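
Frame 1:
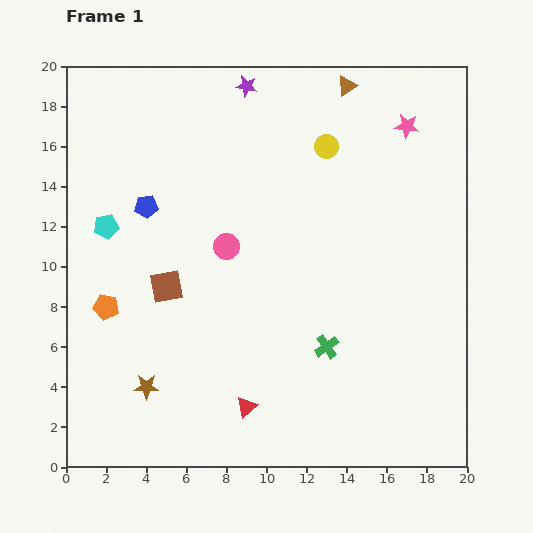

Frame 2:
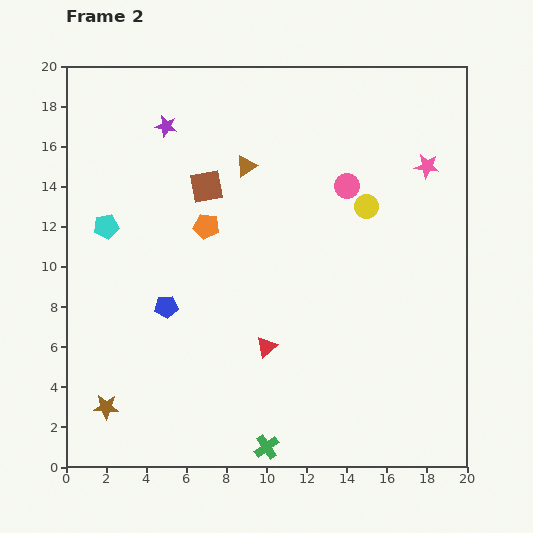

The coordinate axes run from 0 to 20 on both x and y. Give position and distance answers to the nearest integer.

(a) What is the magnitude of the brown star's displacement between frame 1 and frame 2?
2

The brown star moved from (4, 4) to (2, 3), a distance of √(2² + 1²) ≈ 2.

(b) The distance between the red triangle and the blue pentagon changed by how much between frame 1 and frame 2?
-6

Distance in frame 1: 11. Distance in frame 2: 5.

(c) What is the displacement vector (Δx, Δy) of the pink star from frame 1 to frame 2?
(1, -2)

The pink star was at (17, 17) in frame 1 and (18, 15) in frame 2.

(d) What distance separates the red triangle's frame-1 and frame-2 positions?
3

The red triangle moved from (9, 3) to (10, 6), a distance of √(1² + 3²) ≈ 3.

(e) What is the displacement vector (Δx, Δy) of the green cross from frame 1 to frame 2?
(-3, -5)

The green cross was at (13, 6) in frame 1 and (10, 1) in frame 2.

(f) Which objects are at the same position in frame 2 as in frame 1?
the cyan pentagon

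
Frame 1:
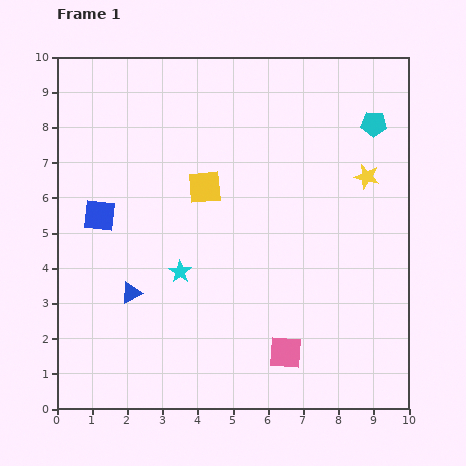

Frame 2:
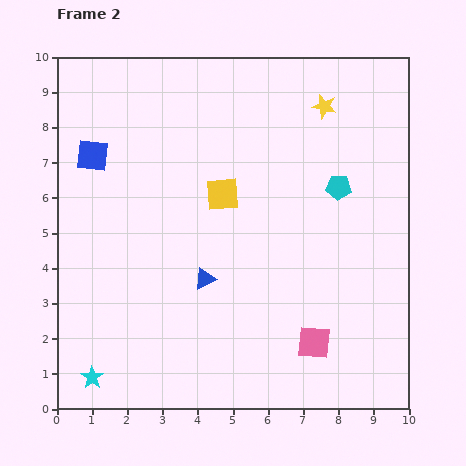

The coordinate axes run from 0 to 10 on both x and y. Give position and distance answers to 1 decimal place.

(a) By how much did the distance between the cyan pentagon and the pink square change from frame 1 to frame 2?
-2.5

Distance in frame 1: 7.0. Distance in frame 2: 4.5.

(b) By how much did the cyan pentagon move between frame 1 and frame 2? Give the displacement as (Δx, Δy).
(-1.0, -1.8)

The cyan pentagon was at (9.0, 8.1) in frame 1 and (8.0, 6.3) in frame 2.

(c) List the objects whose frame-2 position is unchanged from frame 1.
none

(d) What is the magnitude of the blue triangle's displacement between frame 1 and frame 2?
2.1

The blue triangle moved from (2.1, 3.3) to (4.2, 3.7), a distance of √(2.1² + 0.4²) ≈ 2.1.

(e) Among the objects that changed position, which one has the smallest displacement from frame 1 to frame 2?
the yellow square

(moved 0.5)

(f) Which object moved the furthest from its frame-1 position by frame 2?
the cyan star

(moved 3.9; next 2.3)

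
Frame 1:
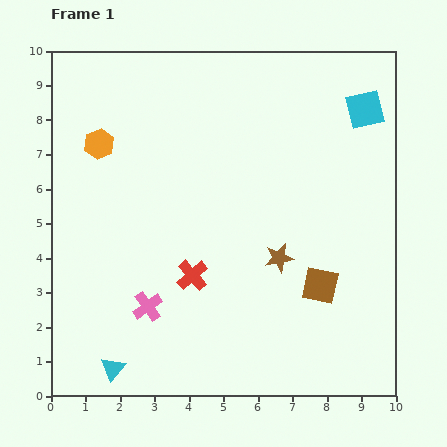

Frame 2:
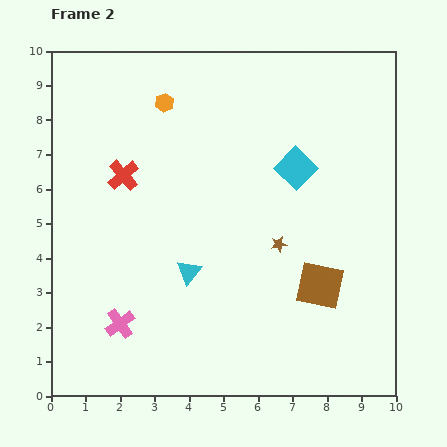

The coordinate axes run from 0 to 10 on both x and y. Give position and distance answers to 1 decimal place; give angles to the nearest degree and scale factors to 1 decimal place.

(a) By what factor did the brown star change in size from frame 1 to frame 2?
0.6×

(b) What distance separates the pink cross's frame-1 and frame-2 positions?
0.9

The pink cross moved from (2.8, 2.6) to (2.0, 2.1), a distance of √(0.8² + 0.5²) ≈ 0.9.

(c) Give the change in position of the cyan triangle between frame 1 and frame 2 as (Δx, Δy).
(2.2, 2.8)

The cyan triangle was at (1.8, 0.8) in frame 1 and (4.0, 3.6) in frame 2.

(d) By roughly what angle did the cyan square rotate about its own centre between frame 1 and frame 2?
32° counter-clockwise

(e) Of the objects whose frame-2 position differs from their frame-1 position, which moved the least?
the brown star

(moved 0.4)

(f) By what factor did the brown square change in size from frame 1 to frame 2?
1.3×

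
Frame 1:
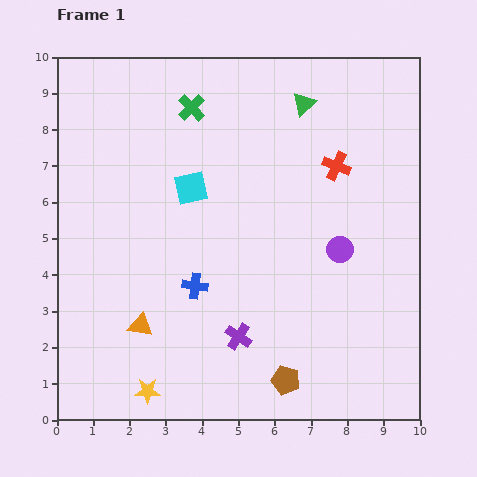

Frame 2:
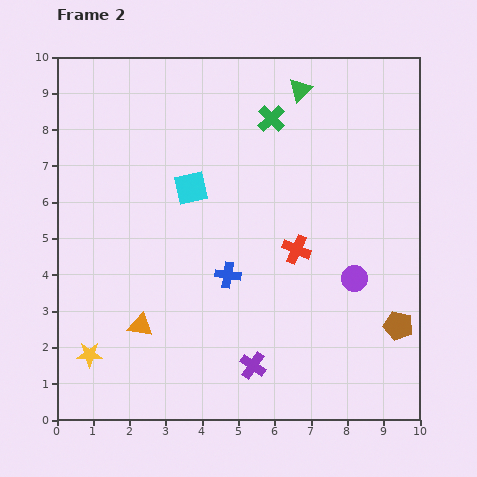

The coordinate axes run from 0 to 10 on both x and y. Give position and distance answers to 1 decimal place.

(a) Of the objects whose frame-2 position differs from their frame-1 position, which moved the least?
the green triangle

(moved 0.4)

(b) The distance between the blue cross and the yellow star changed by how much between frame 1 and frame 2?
+1.2

Distance in frame 1: 3.2. Distance in frame 2: 4.4.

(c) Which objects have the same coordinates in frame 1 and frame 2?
the orange triangle, the cyan square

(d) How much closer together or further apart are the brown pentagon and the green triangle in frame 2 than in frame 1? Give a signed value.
-0.6

Distance in frame 1: 7.6. Distance in frame 2: 7.0.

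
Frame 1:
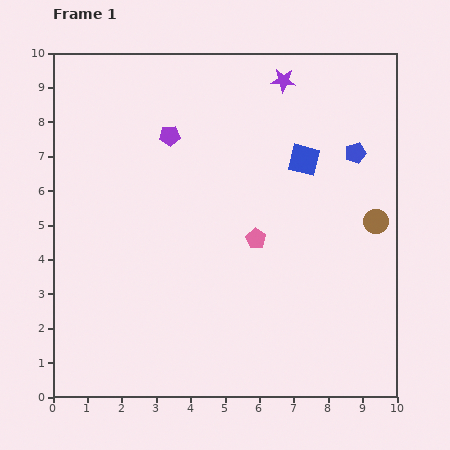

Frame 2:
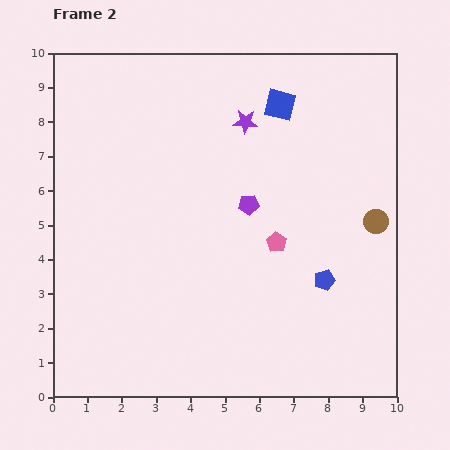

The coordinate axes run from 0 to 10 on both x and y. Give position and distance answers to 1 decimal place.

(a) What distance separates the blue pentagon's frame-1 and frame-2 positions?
3.8

The blue pentagon moved from (8.8, 7.1) to (7.9, 3.4), a distance of √(0.9² + 3.7²) ≈ 3.8.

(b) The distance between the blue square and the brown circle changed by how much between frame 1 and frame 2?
+1.6

Distance in frame 1: 2.8. Distance in frame 2: 4.4.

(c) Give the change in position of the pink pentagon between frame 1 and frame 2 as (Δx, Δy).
(0.6, -0.1)

The pink pentagon was at (5.9, 4.6) in frame 1 and (6.5, 4.5) in frame 2.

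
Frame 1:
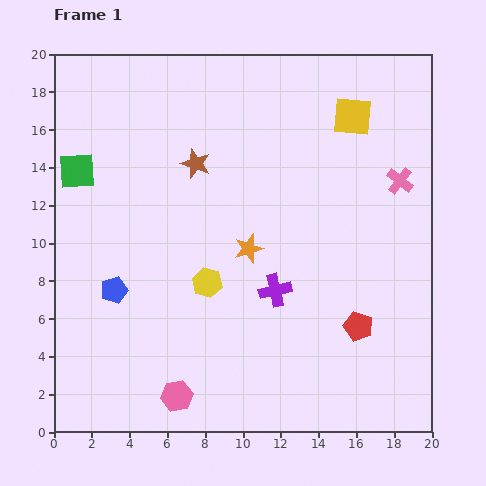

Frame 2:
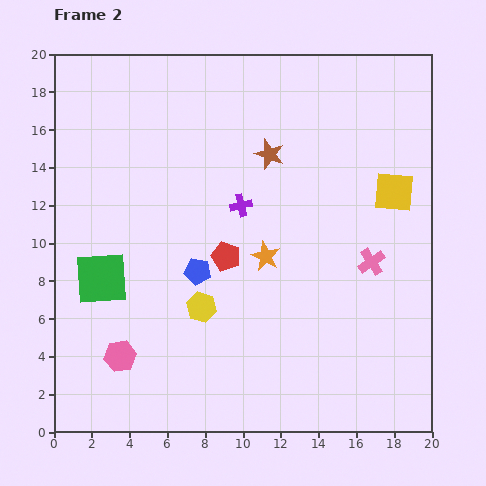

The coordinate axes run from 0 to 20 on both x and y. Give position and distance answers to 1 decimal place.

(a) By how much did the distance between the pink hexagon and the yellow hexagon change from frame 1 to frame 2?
-1.2

Distance in frame 1: 6.2. Distance in frame 2: 5.0.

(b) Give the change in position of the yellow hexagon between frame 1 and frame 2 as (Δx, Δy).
(-0.3, -1.3)

The yellow hexagon was at (8.1, 7.9) in frame 1 and (7.8, 6.6) in frame 2.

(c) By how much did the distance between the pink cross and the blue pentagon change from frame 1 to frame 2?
-7.0

Distance in frame 1: 16.2. Distance in frame 2: 9.2.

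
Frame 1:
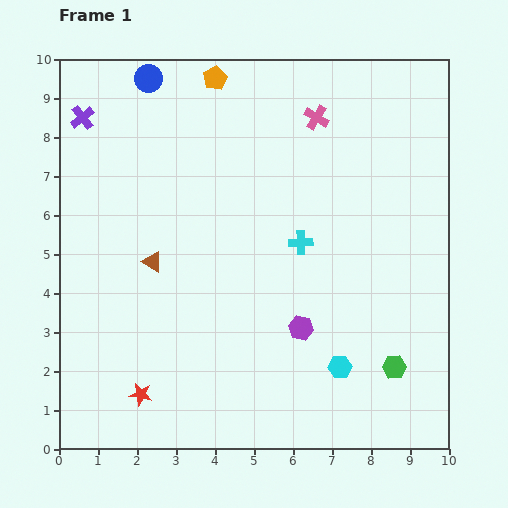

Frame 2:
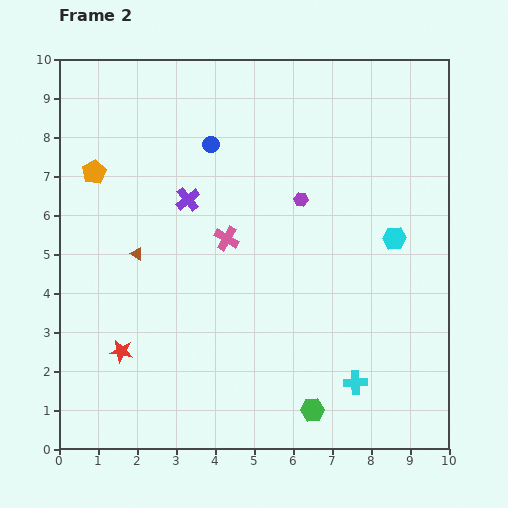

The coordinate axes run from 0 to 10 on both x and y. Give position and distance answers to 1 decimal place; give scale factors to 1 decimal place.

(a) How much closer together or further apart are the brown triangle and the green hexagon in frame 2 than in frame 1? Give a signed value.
-0.8

Distance in frame 1: 6.8. Distance in frame 2: 6.0.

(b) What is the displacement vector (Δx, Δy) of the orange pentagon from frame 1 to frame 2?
(-3.1, -2.4)

The orange pentagon was at (4.0, 9.5) in frame 1 and (0.9, 7.1) in frame 2.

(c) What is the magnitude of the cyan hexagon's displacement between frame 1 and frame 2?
3.6

The cyan hexagon moved from (7.2, 2.1) to (8.6, 5.4), a distance of √(1.4² + 3.3²) ≈ 3.6.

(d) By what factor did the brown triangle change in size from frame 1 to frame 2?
0.6×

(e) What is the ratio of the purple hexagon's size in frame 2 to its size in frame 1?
0.6×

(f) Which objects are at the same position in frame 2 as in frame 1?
none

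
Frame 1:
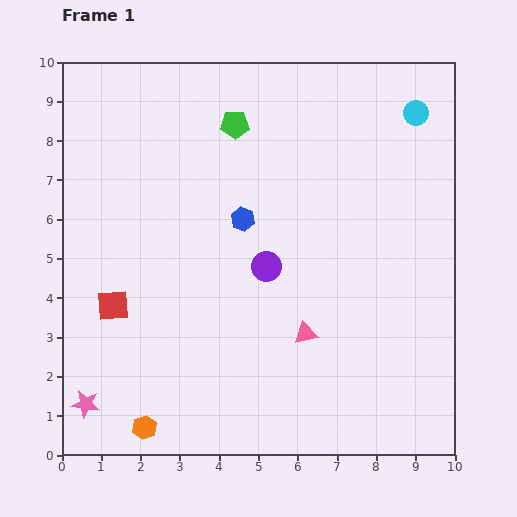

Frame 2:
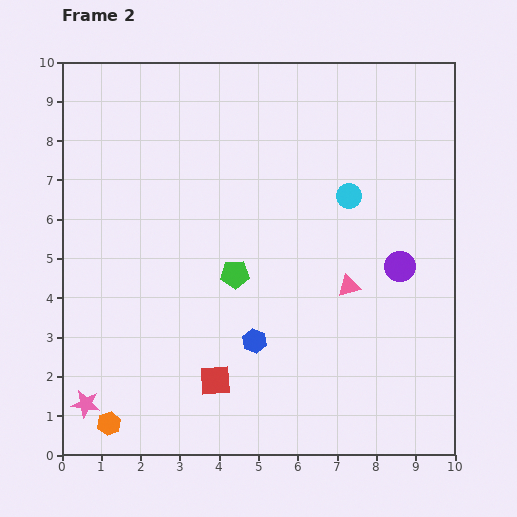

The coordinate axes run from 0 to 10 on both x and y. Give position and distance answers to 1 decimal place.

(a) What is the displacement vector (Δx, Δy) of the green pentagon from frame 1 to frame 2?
(0.0, -3.8)

The green pentagon was at (4.4, 8.4) in frame 1 and (4.4, 4.6) in frame 2.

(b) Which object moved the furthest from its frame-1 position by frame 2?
the green pentagon

(moved 3.8; next 3.4)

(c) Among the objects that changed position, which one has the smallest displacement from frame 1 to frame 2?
the orange hexagon

(moved 0.9)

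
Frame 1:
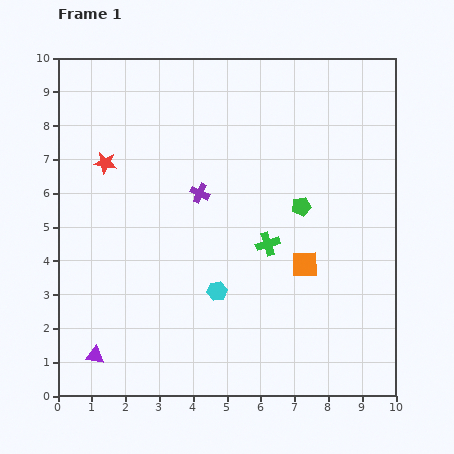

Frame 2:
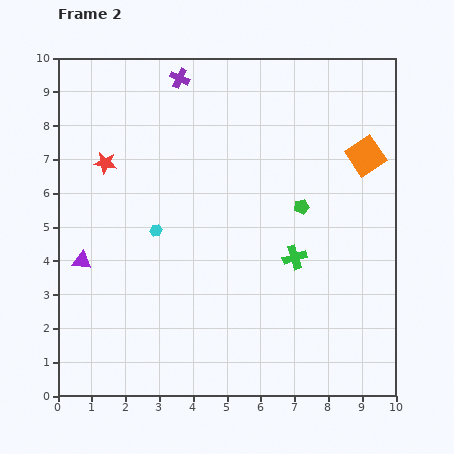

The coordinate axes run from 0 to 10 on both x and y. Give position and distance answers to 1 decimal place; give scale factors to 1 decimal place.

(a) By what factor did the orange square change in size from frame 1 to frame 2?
1.4×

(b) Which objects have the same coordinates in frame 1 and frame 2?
the red star, the green pentagon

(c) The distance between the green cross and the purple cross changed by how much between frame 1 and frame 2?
+3.8

Distance in frame 1: 2.5. Distance in frame 2: 6.3.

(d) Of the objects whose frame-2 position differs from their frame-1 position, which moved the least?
the green cross

(moved 0.9)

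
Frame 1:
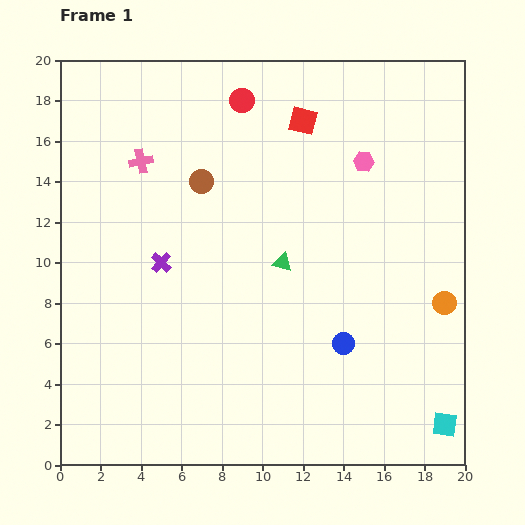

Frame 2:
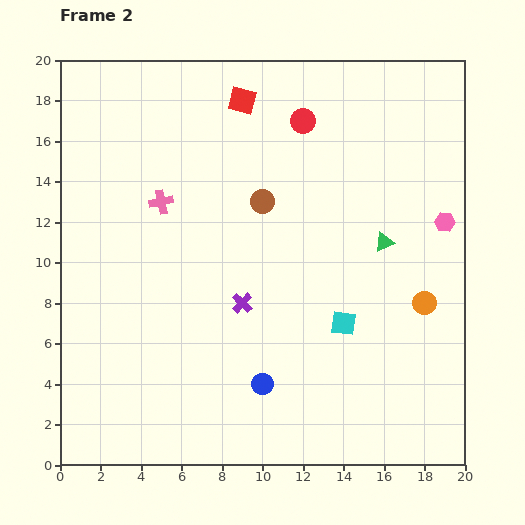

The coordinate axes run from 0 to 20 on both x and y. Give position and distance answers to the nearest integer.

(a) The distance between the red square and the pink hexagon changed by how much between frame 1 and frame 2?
+8

Distance in frame 1: 4. Distance in frame 2: 12.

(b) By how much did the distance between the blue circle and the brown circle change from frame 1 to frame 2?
-2

Distance in frame 1: 11. Distance in frame 2: 9.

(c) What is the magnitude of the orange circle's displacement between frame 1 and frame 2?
1

The orange circle moved from (19, 8) to (18, 8), a distance of √(1² + 0²) ≈ 1.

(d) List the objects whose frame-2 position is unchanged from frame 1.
none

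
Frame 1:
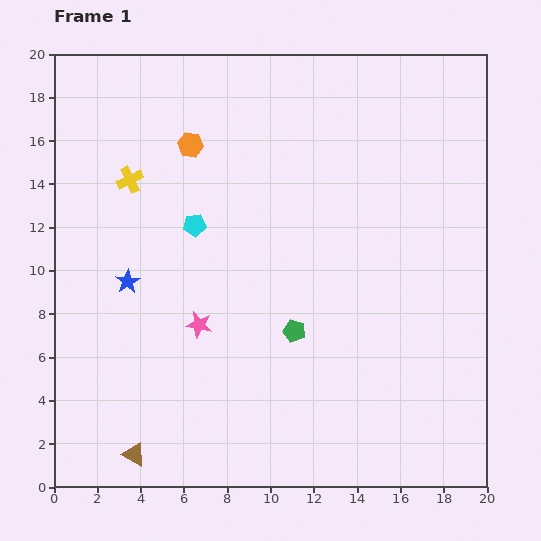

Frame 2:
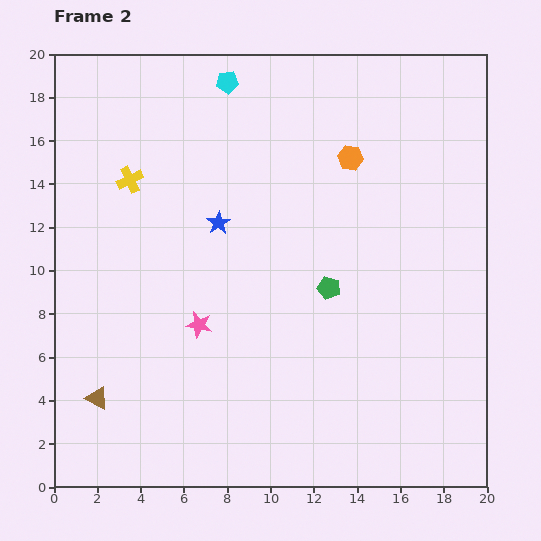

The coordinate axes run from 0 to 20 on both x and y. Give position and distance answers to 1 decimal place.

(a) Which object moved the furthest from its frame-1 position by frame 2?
the orange hexagon

(moved 7.4; next 6.8)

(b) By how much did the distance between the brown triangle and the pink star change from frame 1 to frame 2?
-0.9

Distance in frame 1: 6.7. Distance in frame 2: 5.8.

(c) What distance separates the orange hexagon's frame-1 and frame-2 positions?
7.4

The orange hexagon moved from (6.3, 15.8) to (13.7, 15.2), a distance of √(7.4² + 0.6²) ≈ 7.4.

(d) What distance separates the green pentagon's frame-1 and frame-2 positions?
2.6

The green pentagon moved from (11.1, 7.2) to (12.7, 9.2), a distance of √(1.6² + 2.0²) ≈ 2.6.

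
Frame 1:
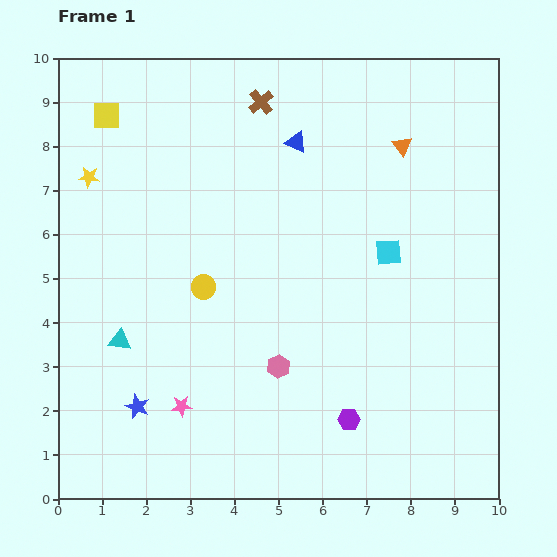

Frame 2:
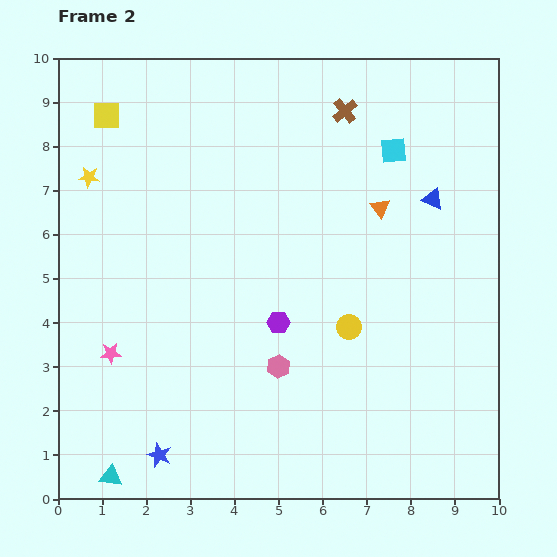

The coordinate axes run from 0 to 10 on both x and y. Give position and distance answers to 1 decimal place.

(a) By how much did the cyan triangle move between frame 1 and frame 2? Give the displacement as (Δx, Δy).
(-0.2, -3.1)

The cyan triangle was at (1.4, 3.6) in frame 1 and (1.2, 0.5) in frame 2.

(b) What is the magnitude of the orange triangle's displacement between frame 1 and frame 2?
1.5

The orange triangle moved from (7.8, 8.0) to (7.3, 6.6), a distance of √(0.5² + 1.4²) ≈ 1.5.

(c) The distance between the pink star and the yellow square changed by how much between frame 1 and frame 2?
-1.4

Distance in frame 1: 6.8. Distance in frame 2: 5.4.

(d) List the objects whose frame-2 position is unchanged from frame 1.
the yellow square, the yellow star, the pink hexagon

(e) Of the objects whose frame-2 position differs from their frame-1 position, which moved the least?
the blue star

(moved 1.2)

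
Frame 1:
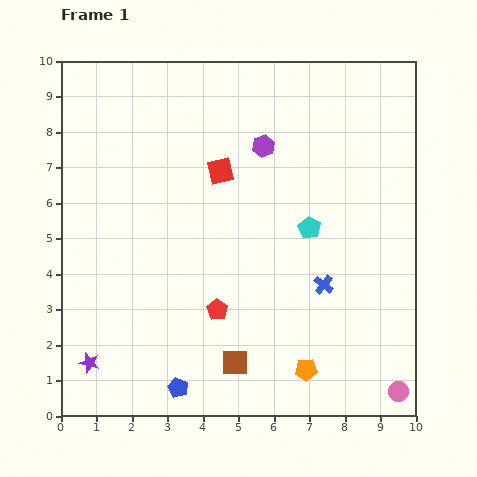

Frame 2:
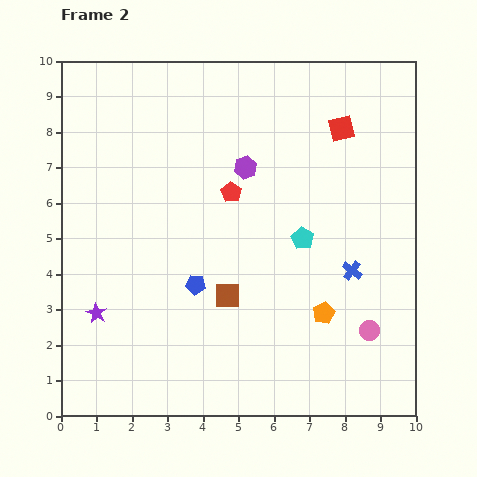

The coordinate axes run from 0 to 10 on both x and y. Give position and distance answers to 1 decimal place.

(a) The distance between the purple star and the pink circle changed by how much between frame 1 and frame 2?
-1.0

Distance in frame 1: 8.7. Distance in frame 2: 7.7.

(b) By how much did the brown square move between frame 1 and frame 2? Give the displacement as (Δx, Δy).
(-0.2, 1.9)

The brown square was at (4.9, 1.5) in frame 1 and (4.7, 3.4) in frame 2.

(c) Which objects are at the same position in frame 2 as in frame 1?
none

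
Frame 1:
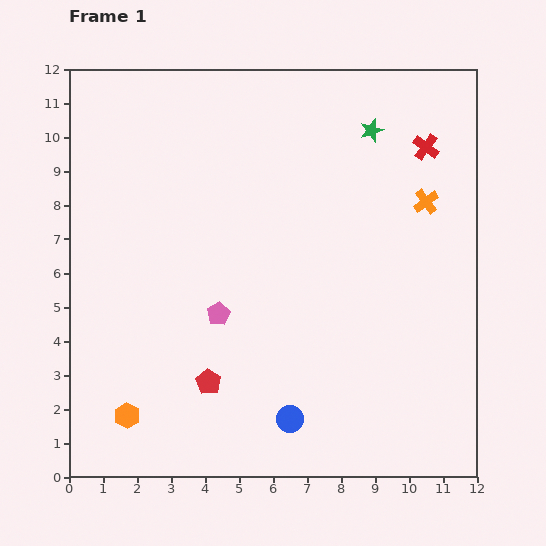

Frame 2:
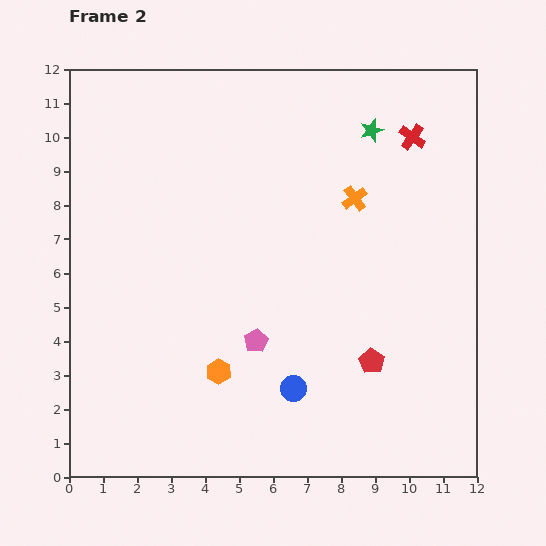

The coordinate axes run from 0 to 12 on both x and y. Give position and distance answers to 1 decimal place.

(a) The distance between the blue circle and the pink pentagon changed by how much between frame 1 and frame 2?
-1.9

Distance in frame 1: 3.7. Distance in frame 2: 1.8.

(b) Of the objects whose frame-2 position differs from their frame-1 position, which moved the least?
the red cross

(moved 0.5)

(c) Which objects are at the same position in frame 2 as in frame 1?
the green star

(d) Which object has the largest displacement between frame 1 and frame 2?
the red pentagon

(moved 4.8; next 3.0)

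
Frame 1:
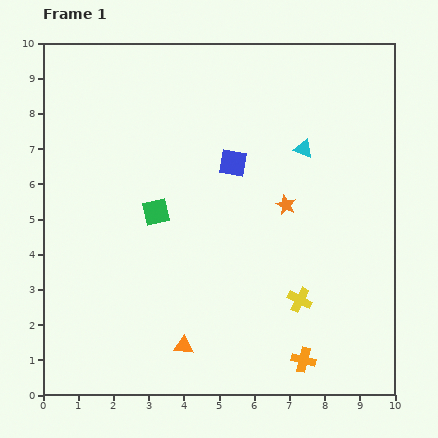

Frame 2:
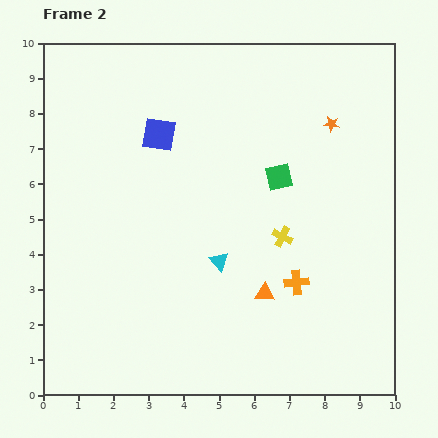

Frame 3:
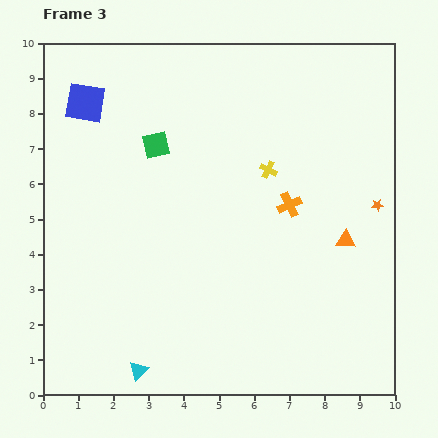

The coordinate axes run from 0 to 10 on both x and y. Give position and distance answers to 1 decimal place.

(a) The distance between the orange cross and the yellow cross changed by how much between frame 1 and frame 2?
-0.3

Distance in frame 1: 1.7. Distance in frame 2: 1.4.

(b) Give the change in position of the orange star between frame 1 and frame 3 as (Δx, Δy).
(2.6, 0.0)

The orange star was at (6.9, 5.4) in frame 1 and (9.5, 5.4) in frame 3.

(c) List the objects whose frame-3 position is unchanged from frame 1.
none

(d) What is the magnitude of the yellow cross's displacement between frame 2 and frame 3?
1.9

The yellow cross moved from (6.8, 4.5) to (6.4, 6.4), a distance of √(0.4² + 1.9²) ≈ 1.9.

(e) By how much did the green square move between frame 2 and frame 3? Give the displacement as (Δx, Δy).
(-3.5, 0.9)

The green square was at (6.7, 6.2) in frame 2 and (3.2, 7.1) in frame 3.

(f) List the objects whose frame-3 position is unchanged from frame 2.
none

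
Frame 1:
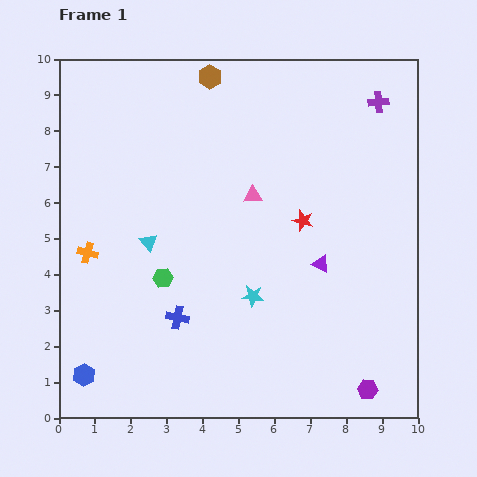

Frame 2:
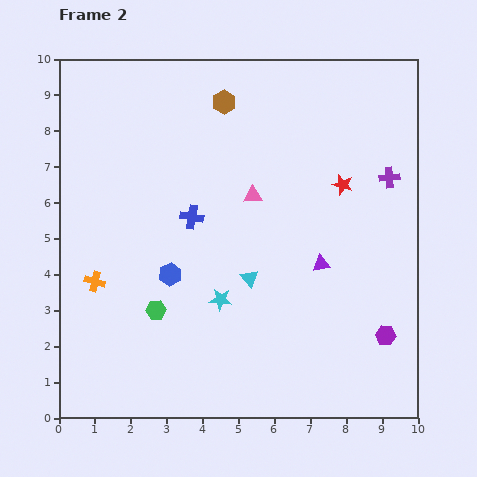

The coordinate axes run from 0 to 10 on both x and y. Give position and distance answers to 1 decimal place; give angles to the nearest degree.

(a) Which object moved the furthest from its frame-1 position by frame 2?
the blue hexagon

(moved 3.7; next 3.0)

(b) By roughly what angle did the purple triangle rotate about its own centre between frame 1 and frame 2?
38° counter-clockwise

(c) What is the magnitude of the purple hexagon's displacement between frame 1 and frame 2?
1.6

The purple hexagon moved from (8.6, 0.8) to (9.1, 2.3), a distance of √(0.5² + 1.5²) ≈ 1.6.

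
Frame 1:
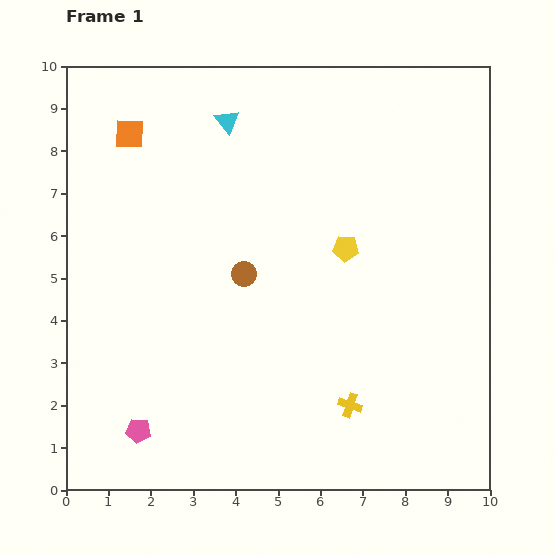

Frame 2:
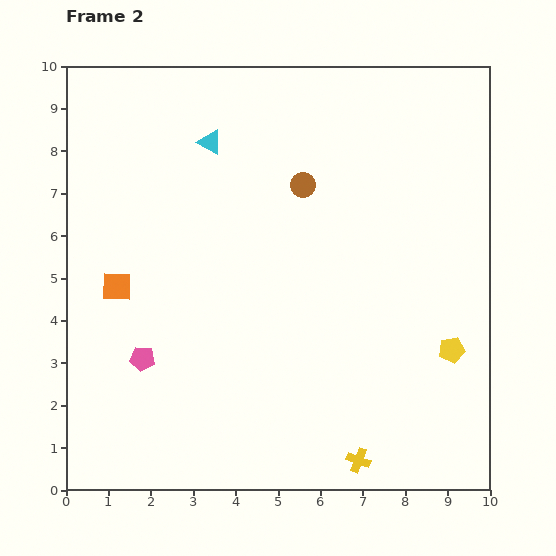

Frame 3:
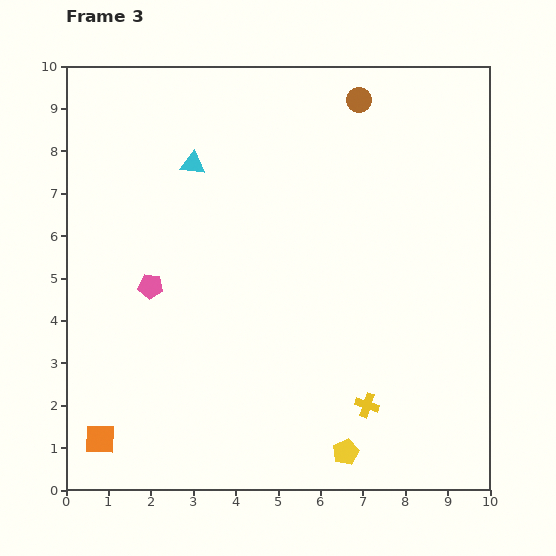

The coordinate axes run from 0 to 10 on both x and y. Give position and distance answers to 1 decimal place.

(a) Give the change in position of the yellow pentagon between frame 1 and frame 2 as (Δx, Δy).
(2.5, -2.4)

The yellow pentagon was at (6.6, 5.7) in frame 1 and (9.1, 3.3) in frame 2.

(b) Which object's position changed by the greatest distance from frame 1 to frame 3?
the orange square

(moved 7.2; next 4.9)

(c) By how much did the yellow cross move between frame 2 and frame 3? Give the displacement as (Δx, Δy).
(0.2, 1.3)

The yellow cross was at (6.9, 0.7) in frame 2 and (7.1, 2.0) in frame 3.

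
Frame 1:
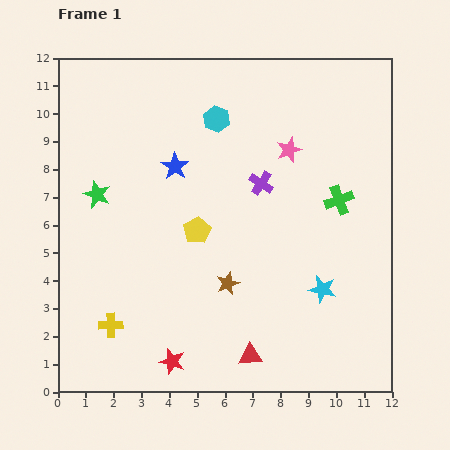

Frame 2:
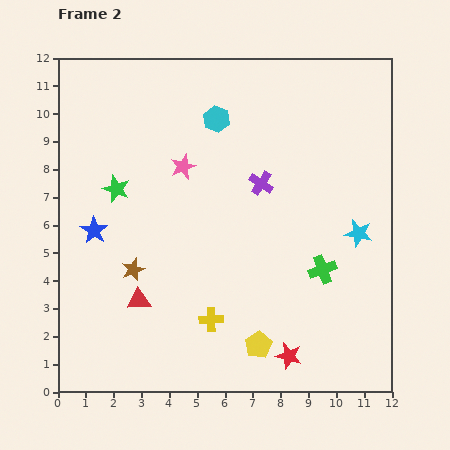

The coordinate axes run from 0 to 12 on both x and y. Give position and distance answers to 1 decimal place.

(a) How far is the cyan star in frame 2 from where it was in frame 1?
2.4

The cyan star moved from (9.5, 3.7) to (10.8, 5.7), a distance of √(1.3² + 2.0²) ≈ 2.4.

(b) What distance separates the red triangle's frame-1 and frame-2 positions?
4.5

The red triangle moved from (6.9, 1.3) to (2.9, 3.3), a distance of √(4.0² + 2.0²) ≈ 4.5.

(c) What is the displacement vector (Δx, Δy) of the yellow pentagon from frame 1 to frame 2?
(2.2, -4.1)

The yellow pentagon was at (5.0, 5.8) in frame 1 and (7.2, 1.7) in frame 2.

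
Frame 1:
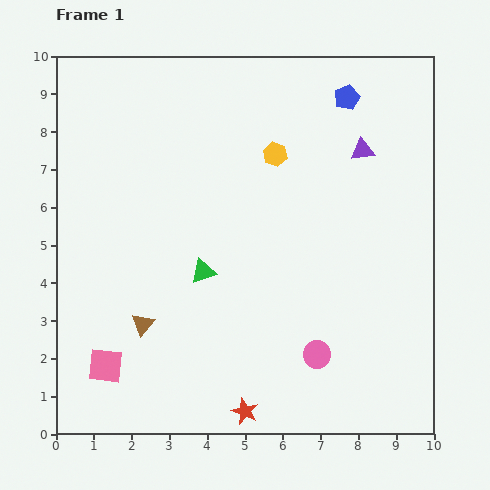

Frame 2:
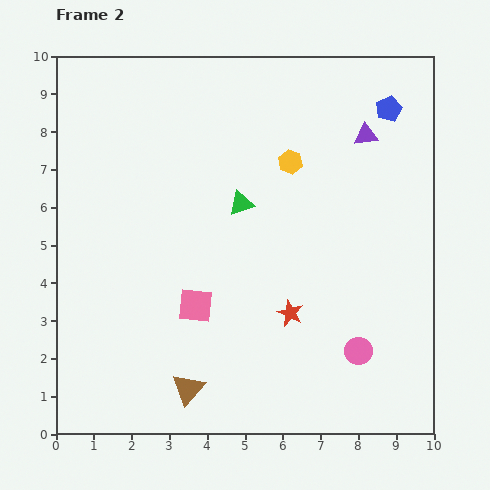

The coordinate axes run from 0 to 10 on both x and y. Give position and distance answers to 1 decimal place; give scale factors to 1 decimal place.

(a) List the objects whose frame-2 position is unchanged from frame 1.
none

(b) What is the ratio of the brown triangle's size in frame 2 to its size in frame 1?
1.4×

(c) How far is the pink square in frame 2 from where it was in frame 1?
2.9

The pink square moved from (1.3, 1.8) to (3.7, 3.4), a distance of √(2.4² + 1.6²) ≈ 2.9.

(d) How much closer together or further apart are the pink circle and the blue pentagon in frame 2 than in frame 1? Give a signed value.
-0.4

Distance in frame 1: 6.8. Distance in frame 2: 6.4.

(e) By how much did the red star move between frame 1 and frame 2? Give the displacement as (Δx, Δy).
(1.2, 2.6)

The red star was at (5.0, 0.6) in frame 1 and (6.2, 3.2) in frame 2.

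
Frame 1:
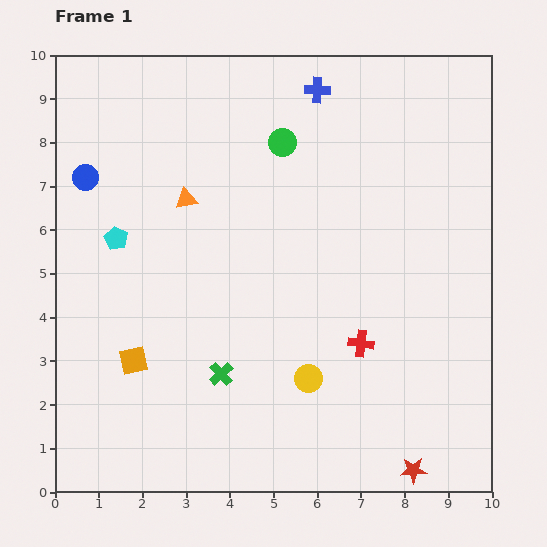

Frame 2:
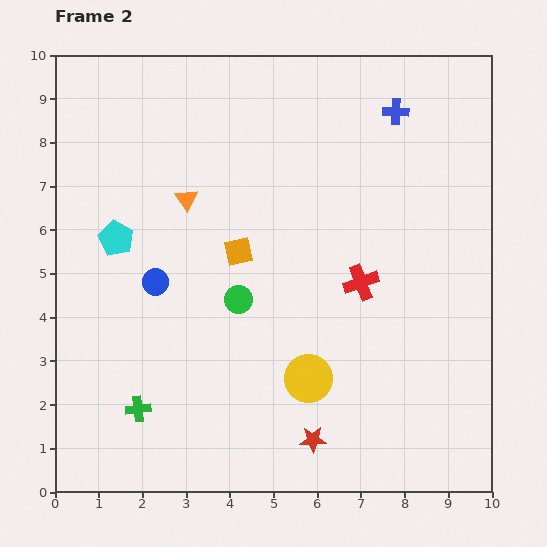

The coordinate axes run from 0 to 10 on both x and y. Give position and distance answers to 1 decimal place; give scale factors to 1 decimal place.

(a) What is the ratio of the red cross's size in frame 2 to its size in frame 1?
1.4×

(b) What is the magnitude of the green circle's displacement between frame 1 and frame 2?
3.7

The green circle moved from (5.2, 8.0) to (4.2, 4.4), a distance of √(1.0² + 3.6²) ≈ 3.7.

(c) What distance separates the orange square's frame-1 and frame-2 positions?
3.5

The orange square moved from (1.8, 3.0) to (4.2, 5.5), a distance of √(2.4² + 2.5²) ≈ 3.5.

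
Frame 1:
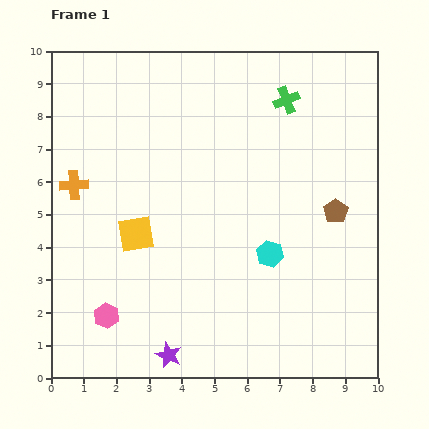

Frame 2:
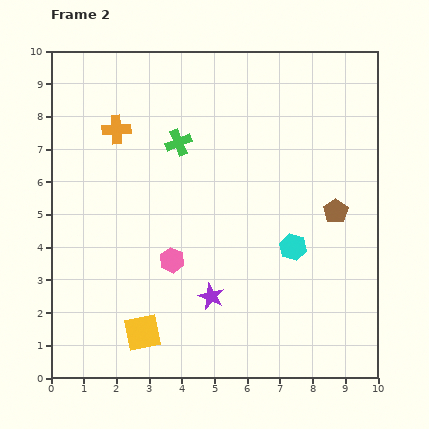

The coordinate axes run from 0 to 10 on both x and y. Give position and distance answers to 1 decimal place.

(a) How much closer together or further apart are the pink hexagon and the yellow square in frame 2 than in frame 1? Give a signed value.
-0.3

Distance in frame 1: 2.7. Distance in frame 2: 2.4.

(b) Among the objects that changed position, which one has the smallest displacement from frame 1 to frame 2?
the cyan hexagon

(moved 0.7)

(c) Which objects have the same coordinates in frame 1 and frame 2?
the brown pentagon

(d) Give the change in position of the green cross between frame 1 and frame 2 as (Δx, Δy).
(-3.3, -1.3)

The green cross was at (7.2, 8.5) in frame 1 and (3.9, 7.2) in frame 2.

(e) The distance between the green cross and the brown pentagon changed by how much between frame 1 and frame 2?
+1.5

Distance in frame 1: 3.7. Distance in frame 2: 5.2.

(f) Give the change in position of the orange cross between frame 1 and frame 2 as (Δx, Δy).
(1.3, 1.7)

The orange cross was at (0.7, 5.9) in frame 1 and (2.0, 7.6) in frame 2.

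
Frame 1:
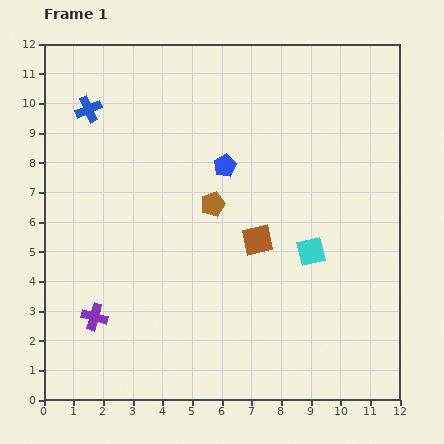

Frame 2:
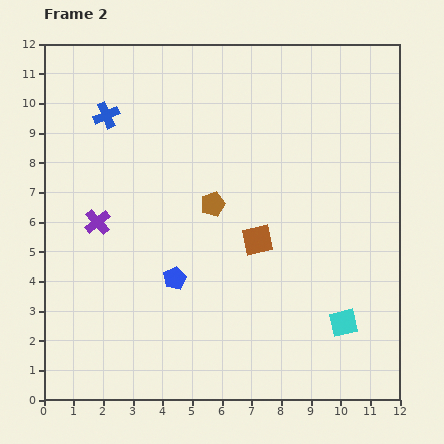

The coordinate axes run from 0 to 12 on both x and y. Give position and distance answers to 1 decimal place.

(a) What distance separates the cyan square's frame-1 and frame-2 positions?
2.6

The cyan square moved from (9.0, 5.0) to (10.1, 2.6), a distance of √(1.1² + 2.4²) ≈ 2.6.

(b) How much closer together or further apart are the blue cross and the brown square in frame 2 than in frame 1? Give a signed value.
-0.6

Distance in frame 1: 7.2. Distance in frame 2: 6.6.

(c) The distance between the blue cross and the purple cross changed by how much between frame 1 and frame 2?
-3.4

Distance in frame 1: 7.0. Distance in frame 2: 3.6.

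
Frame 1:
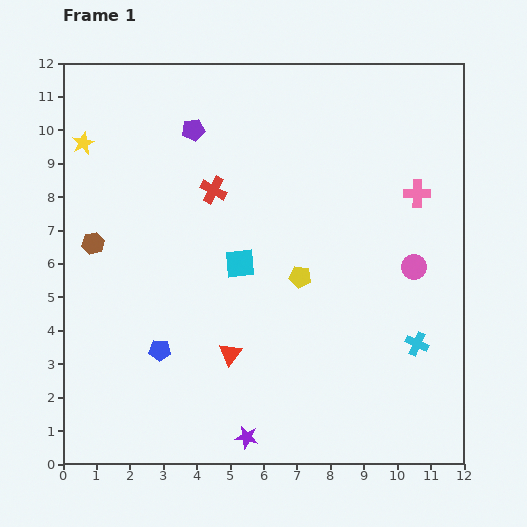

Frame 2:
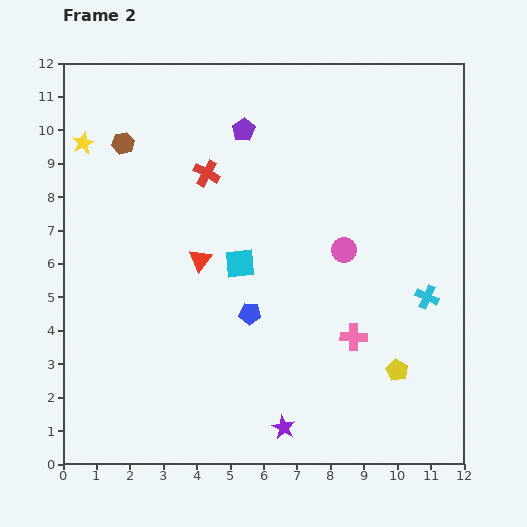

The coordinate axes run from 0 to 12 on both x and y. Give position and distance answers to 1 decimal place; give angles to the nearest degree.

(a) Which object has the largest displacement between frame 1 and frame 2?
the pink cross

(moved 4.7; next 4.0)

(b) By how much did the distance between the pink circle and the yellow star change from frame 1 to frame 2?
-2.2

Distance in frame 1: 10.6. Distance in frame 2: 8.4.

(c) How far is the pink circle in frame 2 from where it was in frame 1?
2.2

The pink circle moved from (10.5, 5.9) to (8.4, 6.4), a distance of √(2.1² + 0.5²) ≈ 2.2.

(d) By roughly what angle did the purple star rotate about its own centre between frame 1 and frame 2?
18° clockwise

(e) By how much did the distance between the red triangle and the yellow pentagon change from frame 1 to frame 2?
+3.7

Distance in frame 1: 3.1. Distance in frame 2: 6.8.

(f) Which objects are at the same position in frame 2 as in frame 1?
the cyan square, the yellow star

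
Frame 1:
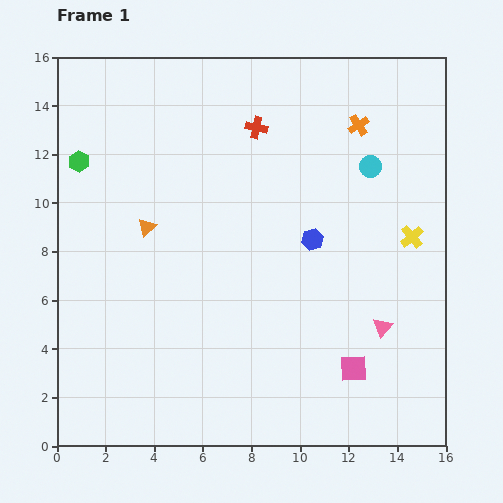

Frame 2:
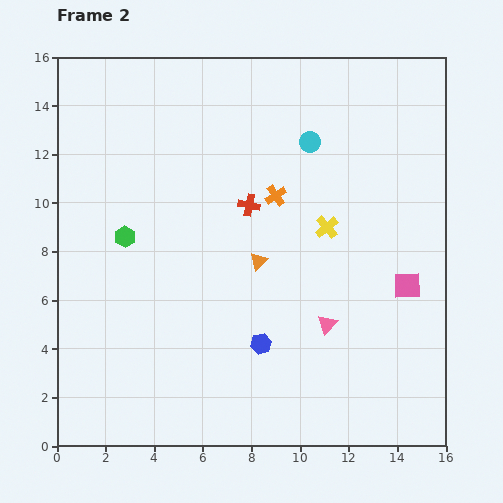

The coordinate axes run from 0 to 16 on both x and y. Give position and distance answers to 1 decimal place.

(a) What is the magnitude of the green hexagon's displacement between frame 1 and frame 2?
3.6

The green hexagon moved from (0.9, 11.7) to (2.8, 8.6), a distance of √(1.9² + 3.1²) ≈ 3.6.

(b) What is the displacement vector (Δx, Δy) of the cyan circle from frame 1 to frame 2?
(-2.5, 1.0)

The cyan circle was at (12.9, 11.5) in frame 1 and (10.4, 12.5) in frame 2.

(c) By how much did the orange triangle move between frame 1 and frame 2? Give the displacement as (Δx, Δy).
(4.6, -1.4)

The orange triangle was at (3.7, 9.0) in frame 1 and (8.3, 7.6) in frame 2.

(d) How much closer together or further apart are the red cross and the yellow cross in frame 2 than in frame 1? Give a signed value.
-4.5

Distance in frame 1: 7.8. Distance in frame 2: 3.3.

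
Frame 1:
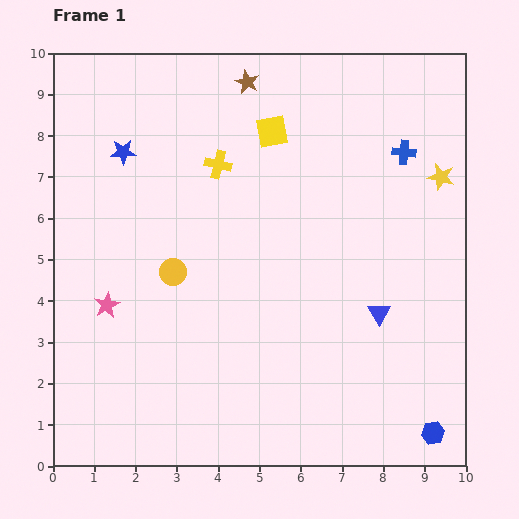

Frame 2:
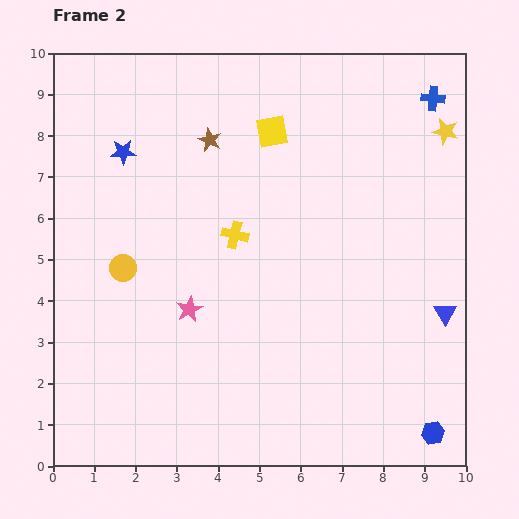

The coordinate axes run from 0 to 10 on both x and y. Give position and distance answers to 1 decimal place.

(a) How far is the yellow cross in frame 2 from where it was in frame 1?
1.7

The yellow cross moved from (4.0, 7.3) to (4.4, 5.6), a distance of √(0.4² + 1.7²) ≈ 1.7.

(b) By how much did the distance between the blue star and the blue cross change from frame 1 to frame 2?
+0.8

Distance in frame 1: 6.8. Distance in frame 2: 7.6.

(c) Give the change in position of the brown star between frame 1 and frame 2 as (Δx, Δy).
(-0.9, -1.4)

The brown star was at (4.7, 9.3) in frame 1 and (3.8, 7.9) in frame 2.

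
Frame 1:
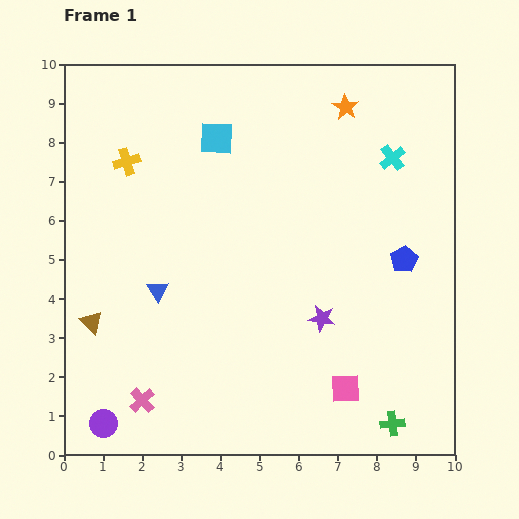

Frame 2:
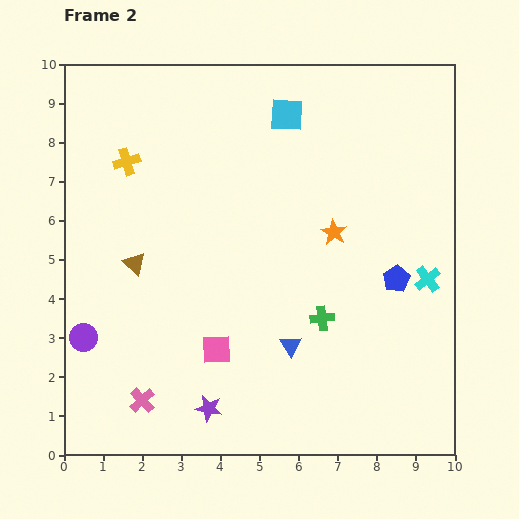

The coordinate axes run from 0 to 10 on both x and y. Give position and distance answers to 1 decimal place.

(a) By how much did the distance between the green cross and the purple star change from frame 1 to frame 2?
+0.5

Distance in frame 1: 3.2. Distance in frame 2: 3.7.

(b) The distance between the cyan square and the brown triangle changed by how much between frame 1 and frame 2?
-0.3

Distance in frame 1: 5.7. Distance in frame 2: 5.4.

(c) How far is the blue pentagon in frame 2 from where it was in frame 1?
0.5

The blue pentagon moved from (8.7, 5.0) to (8.5, 4.5), a distance of √(0.2² + 0.5²) ≈ 0.5.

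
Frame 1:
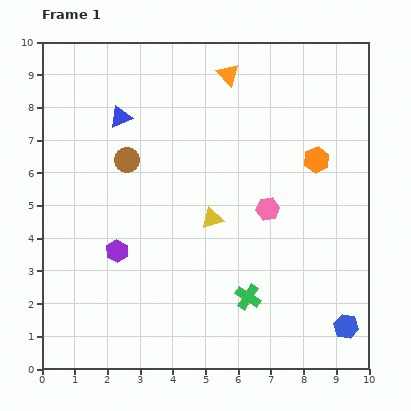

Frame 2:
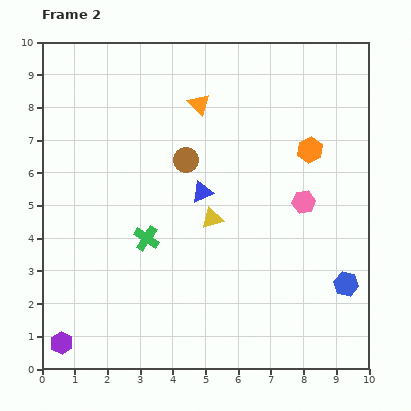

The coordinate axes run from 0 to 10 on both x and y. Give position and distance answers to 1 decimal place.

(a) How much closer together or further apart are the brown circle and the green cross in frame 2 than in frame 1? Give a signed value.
-2.9

Distance in frame 1: 5.6. Distance in frame 2: 2.7.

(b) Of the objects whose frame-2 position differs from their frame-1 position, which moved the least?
the orange hexagon

(moved 0.4)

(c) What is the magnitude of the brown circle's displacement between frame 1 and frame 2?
1.8

The brown circle moved from (2.6, 6.4) to (4.4, 6.4), a distance of √(1.8² + 0.0²) ≈ 1.8.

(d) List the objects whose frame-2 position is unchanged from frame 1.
the yellow triangle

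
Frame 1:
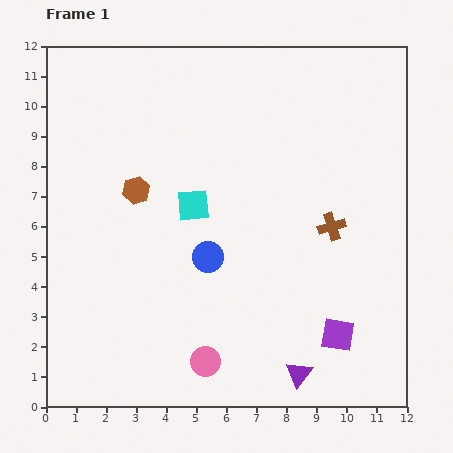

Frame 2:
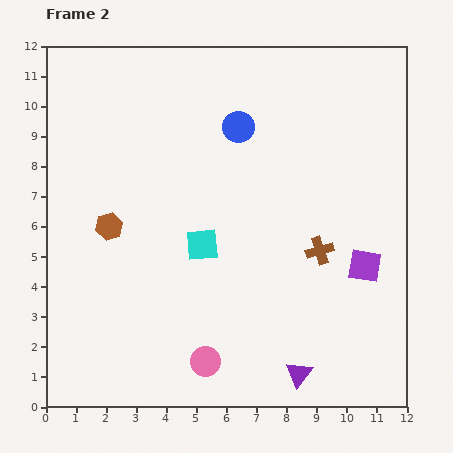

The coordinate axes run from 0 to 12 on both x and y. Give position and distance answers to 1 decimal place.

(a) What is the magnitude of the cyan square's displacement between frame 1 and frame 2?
1.3

The cyan square moved from (4.9, 6.7) to (5.2, 5.4), a distance of √(0.3² + 1.3²) ≈ 1.3.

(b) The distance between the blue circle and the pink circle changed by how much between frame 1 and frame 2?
+4.4

Distance in frame 1: 3.5. Distance in frame 2: 7.9.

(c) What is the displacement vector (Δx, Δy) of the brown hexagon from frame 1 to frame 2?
(-0.9, -1.2)

The brown hexagon was at (3.0, 7.2) in frame 1 and (2.1, 6.0) in frame 2.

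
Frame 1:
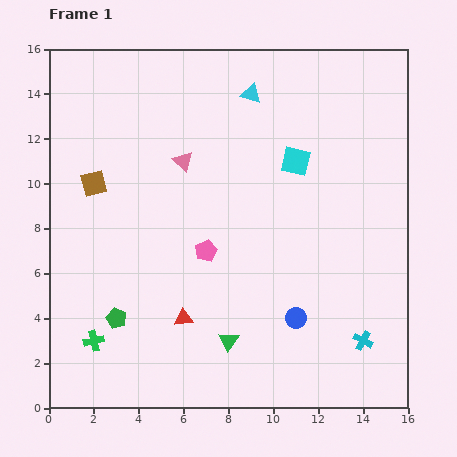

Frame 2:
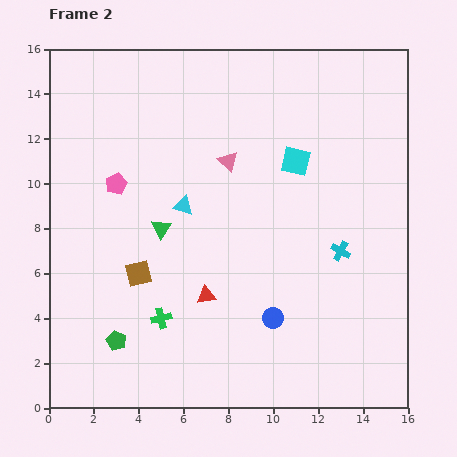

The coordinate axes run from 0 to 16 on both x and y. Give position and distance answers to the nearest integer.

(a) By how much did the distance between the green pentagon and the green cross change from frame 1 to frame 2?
+1

Distance in frame 1: 1. Distance in frame 2: 2.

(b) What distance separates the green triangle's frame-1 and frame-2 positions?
6

The green triangle moved from (8, 3) to (5, 8), a distance of √(3² + 5²) ≈ 6.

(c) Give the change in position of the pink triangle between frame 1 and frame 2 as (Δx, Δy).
(2, 0)

The pink triangle was at (6, 11) in frame 1 and (8, 11) in frame 2.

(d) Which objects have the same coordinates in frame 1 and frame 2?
the cyan square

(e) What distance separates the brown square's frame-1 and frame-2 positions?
4

The brown square moved from (2, 10) to (4, 6), a distance of √(2² + 4²) ≈ 4.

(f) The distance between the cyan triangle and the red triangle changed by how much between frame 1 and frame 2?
-6

Distance in frame 1: 10. Distance in frame 2: 4.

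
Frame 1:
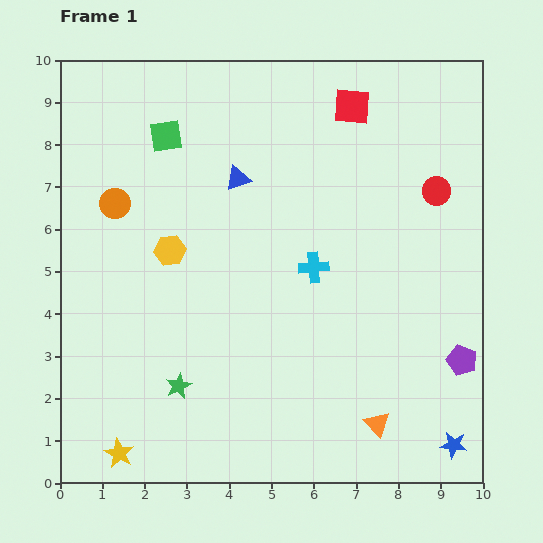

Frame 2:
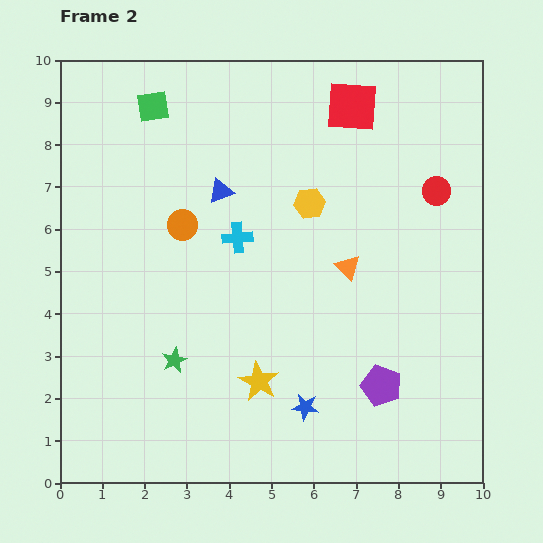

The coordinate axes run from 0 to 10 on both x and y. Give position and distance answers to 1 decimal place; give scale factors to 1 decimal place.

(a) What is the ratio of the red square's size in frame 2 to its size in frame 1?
1.4×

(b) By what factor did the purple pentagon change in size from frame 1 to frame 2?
1.4×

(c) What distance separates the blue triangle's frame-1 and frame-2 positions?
0.5

The blue triangle moved from (4.2, 7.2) to (3.8, 6.9), a distance of √(0.4² + 0.3²) ≈ 0.5.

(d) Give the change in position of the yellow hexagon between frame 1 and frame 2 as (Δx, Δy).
(3.3, 1.1)

The yellow hexagon was at (2.6, 5.5) in frame 1 and (5.9, 6.6) in frame 2.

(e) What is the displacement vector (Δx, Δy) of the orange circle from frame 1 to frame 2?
(1.6, -0.5)

The orange circle was at (1.3, 6.6) in frame 1 and (2.9, 6.1) in frame 2.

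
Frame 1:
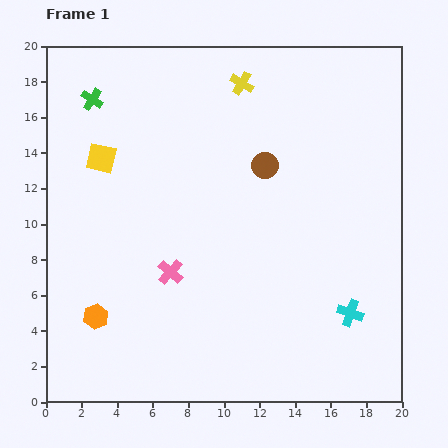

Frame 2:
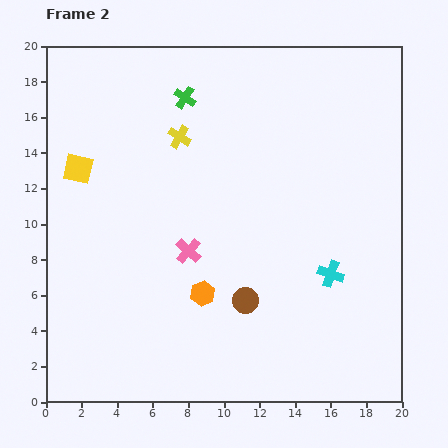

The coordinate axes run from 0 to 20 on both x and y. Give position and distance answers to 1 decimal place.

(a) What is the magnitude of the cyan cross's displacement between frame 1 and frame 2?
2.5

The cyan cross moved from (17.1, 5.0) to (16.0, 7.2), a distance of √(1.1² + 2.2²) ≈ 2.5.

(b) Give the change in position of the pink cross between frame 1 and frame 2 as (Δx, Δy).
(1.0, 1.2)

The pink cross was at (7.0, 7.3) in frame 1 and (8.0, 8.5) in frame 2.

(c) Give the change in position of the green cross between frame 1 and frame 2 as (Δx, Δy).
(5.2, 0.1)

The green cross was at (2.6, 17.0) in frame 1 and (7.8, 17.1) in frame 2.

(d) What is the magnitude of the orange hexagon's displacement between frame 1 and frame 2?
6.1

The orange hexagon moved from (2.8, 4.8) to (8.8, 6.1), a distance of √(6.0² + 1.3²) ≈ 6.1.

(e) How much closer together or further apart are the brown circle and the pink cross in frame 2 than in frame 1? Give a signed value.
-3.7

Distance in frame 1: 8.0. Distance in frame 2: 4.3.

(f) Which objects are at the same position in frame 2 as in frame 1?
none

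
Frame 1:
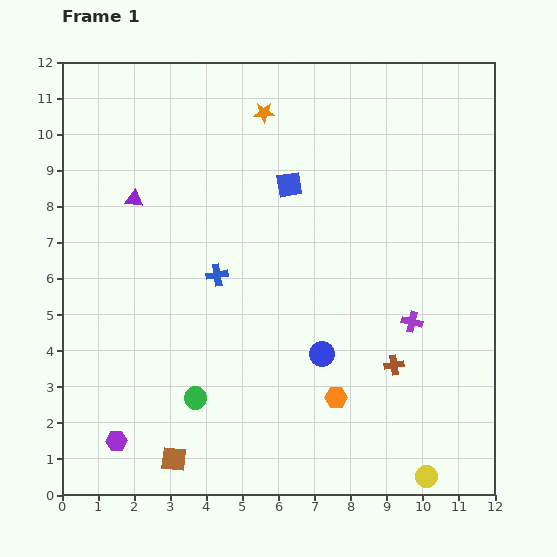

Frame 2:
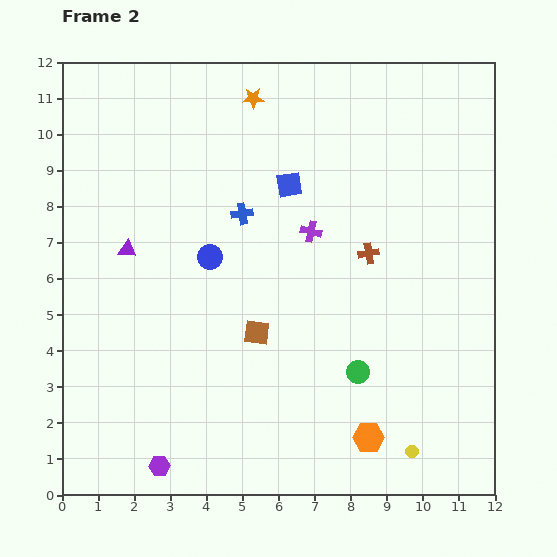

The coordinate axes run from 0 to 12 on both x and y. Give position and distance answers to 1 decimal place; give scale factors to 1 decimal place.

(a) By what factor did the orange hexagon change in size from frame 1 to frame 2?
1.4×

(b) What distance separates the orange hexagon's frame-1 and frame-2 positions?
1.4

The orange hexagon moved from (7.6, 2.7) to (8.5, 1.6), a distance of √(0.9² + 1.1²) ≈ 1.4.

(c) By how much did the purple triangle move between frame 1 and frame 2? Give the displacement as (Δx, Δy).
(-0.2, -1.4)

The purple triangle was at (2.0, 8.2) in frame 1 and (1.8, 6.8) in frame 2.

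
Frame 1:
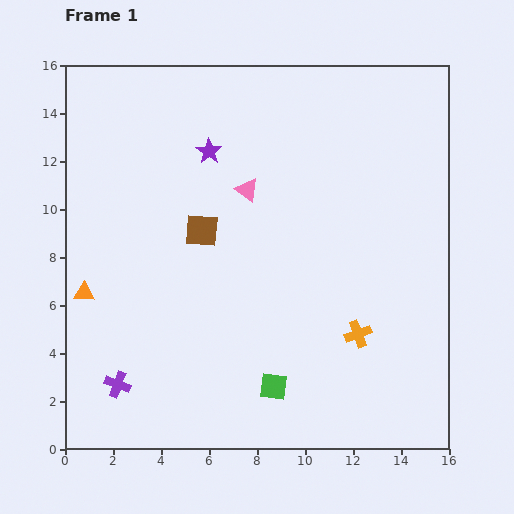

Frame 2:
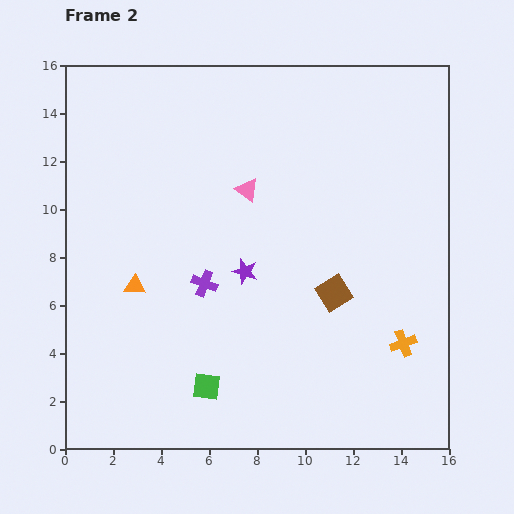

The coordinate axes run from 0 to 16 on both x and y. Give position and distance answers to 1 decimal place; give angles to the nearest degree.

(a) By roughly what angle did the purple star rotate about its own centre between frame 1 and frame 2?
19° counter-clockwise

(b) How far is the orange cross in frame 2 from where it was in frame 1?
1.9

The orange cross moved from (12.2, 4.8) to (14.1, 4.4), a distance of √(1.9² + 0.4²) ≈ 1.9.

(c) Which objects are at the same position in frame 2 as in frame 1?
the pink triangle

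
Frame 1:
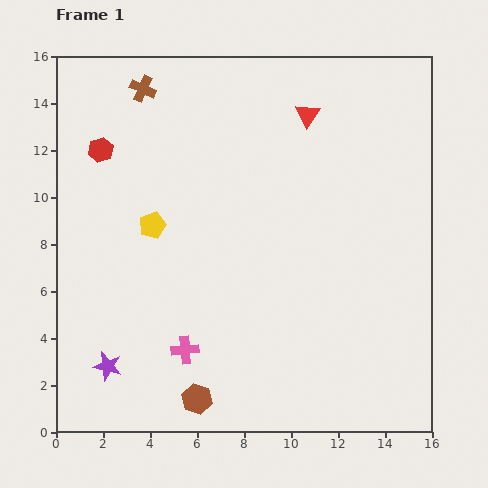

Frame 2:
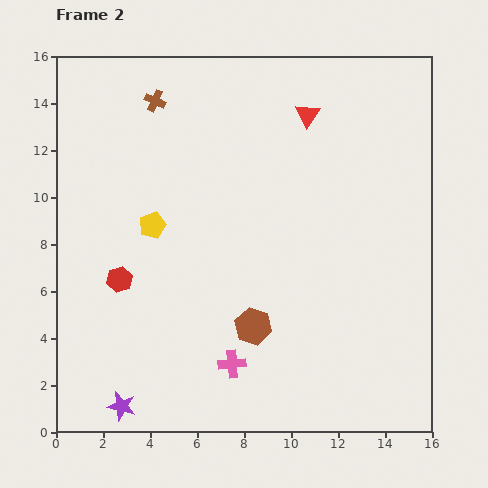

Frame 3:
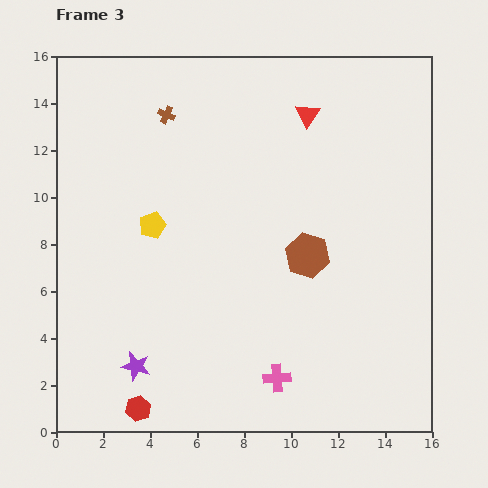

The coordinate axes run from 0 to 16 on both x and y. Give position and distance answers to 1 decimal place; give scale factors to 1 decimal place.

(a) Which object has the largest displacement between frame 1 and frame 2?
the red hexagon

(moved 5.6; next 3.9)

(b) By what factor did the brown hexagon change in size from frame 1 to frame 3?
1.5×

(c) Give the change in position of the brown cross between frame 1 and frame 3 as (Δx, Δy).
(1.0, -1.1)

The brown cross was at (3.7, 14.6) in frame 1 and (4.7, 13.5) in frame 3.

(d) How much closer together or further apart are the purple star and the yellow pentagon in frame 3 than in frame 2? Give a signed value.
-1.8

Distance in frame 2: 7.8. Distance in frame 3: 6.0.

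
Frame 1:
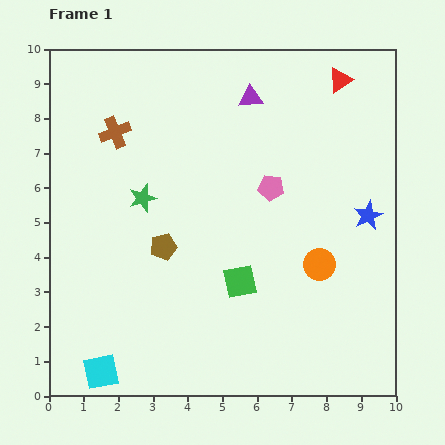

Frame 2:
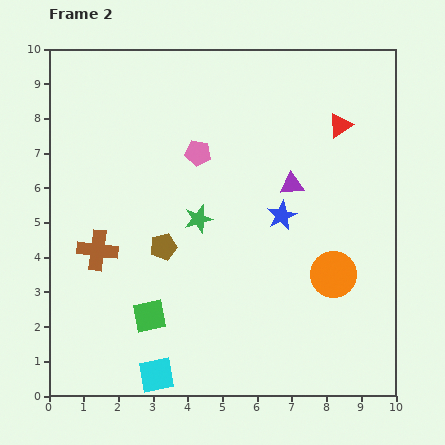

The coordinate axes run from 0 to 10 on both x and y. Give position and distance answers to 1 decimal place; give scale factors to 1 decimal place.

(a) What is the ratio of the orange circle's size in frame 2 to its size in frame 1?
1.4×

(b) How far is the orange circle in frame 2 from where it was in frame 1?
0.5

The orange circle moved from (7.8, 3.8) to (8.2, 3.5), a distance of √(0.4² + 0.3²) ≈ 0.5.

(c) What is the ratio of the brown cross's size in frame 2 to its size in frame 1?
1.3×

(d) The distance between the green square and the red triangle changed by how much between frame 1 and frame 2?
+1.3

Distance in frame 1: 6.5. Distance in frame 2: 7.8.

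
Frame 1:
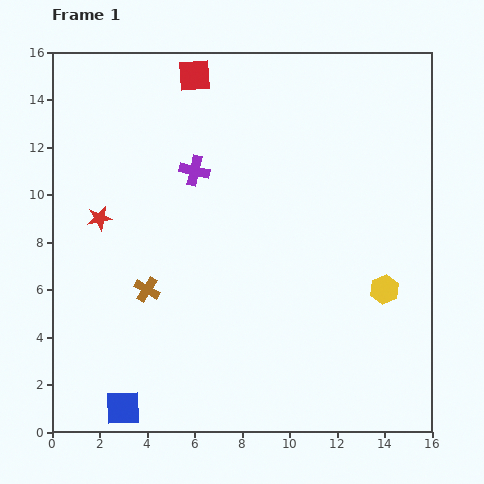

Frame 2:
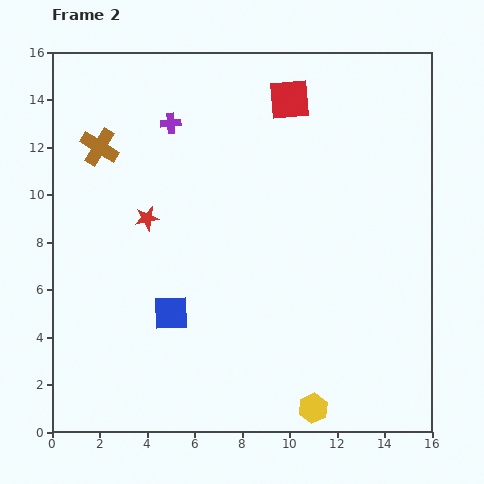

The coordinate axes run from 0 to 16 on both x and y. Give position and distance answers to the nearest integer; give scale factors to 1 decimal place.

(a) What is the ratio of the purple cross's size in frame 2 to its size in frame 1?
0.7×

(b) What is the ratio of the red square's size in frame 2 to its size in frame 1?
1.3×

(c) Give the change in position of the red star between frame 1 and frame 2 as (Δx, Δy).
(2, 0)

The red star was at (2, 9) in frame 1 and (4, 9) in frame 2.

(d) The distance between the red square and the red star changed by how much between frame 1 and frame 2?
+1

Distance in frame 1: 7. Distance in frame 2: 8.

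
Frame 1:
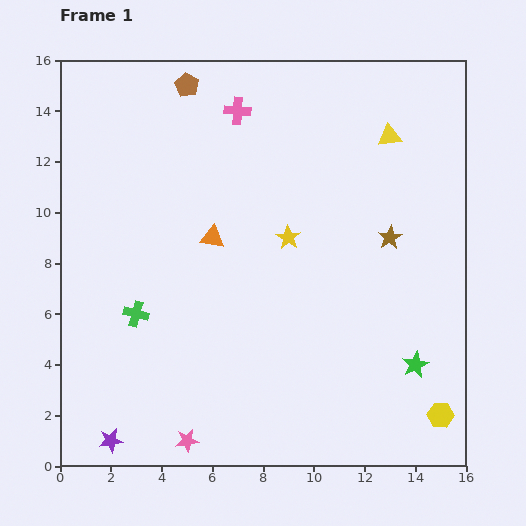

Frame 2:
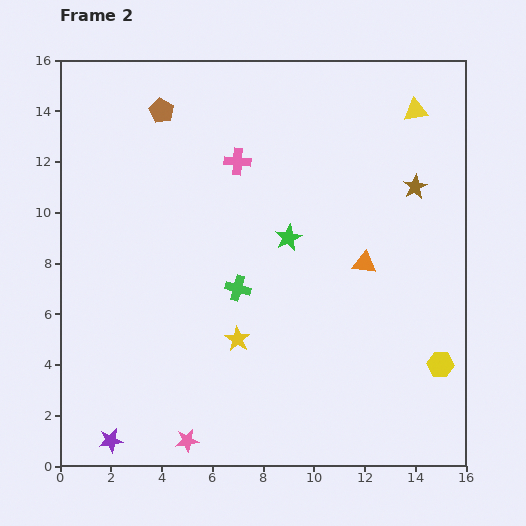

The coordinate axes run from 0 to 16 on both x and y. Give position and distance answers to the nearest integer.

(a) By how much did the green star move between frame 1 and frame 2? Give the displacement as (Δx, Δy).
(-5, 5)

The green star was at (14, 4) in frame 1 and (9, 9) in frame 2.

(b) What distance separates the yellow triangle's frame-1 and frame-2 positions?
1

The yellow triangle moved from (13, 13) to (14, 14), a distance of √(1² + 1²) ≈ 1.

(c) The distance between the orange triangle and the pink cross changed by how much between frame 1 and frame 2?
+1

Distance in frame 1: 5. Distance in frame 2: 6.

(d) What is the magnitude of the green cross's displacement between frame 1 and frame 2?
4

The green cross moved from (3, 6) to (7, 7), a distance of √(4² + 1²) ≈ 4.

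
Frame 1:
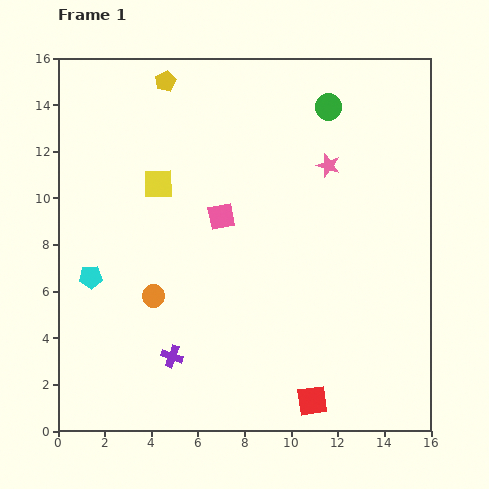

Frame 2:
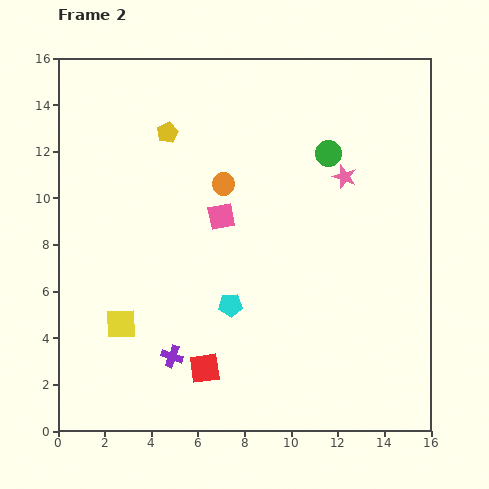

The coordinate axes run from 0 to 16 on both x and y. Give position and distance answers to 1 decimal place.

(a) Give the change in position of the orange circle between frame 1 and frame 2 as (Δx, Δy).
(3.0, 4.8)

The orange circle was at (4.1, 5.8) in frame 1 and (7.1, 10.6) in frame 2.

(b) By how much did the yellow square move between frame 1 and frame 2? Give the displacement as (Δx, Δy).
(-1.6, -6.0)

The yellow square was at (4.3, 10.6) in frame 1 and (2.7, 4.6) in frame 2.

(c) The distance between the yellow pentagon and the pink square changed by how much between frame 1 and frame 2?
-2.0

Distance in frame 1: 6.3. Distance in frame 2: 4.3.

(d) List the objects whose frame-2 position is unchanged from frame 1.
the purple cross, the pink square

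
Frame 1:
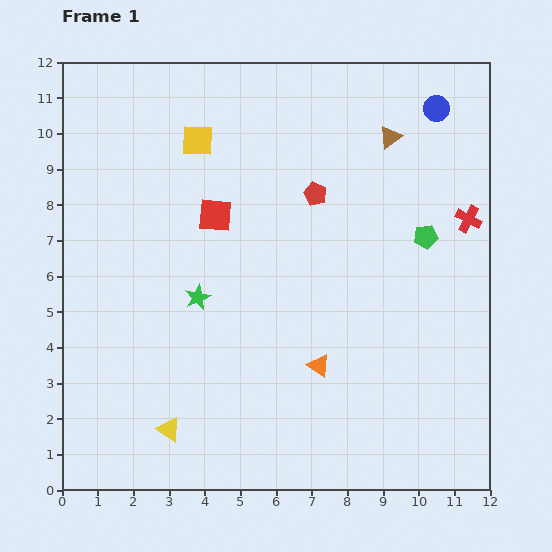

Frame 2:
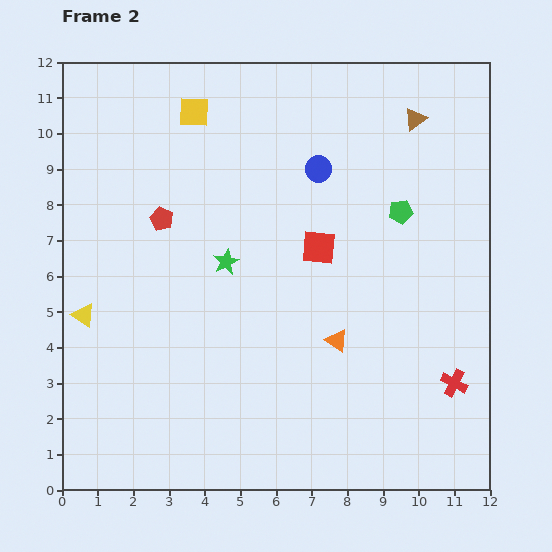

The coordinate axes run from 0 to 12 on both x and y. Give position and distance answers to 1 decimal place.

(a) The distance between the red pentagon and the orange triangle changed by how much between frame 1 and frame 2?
+1.2

Distance in frame 1: 4.8. Distance in frame 2: 6.0.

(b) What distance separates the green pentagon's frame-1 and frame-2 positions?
1.0

The green pentagon moved from (10.2, 7.1) to (9.5, 7.8), a distance of √(0.7² + 0.7²) ≈ 1.0.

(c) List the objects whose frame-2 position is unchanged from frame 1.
none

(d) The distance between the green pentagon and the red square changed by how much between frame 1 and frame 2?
-3.4

Distance in frame 1: 5.9. Distance in frame 2: 2.5.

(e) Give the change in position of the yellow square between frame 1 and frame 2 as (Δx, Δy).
(-0.1, 0.8)

The yellow square was at (3.8, 9.8) in frame 1 and (3.7, 10.6) in frame 2.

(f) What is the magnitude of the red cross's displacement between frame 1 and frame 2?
4.6

The red cross moved from (11.4, 7.6) to (11.0, 3.0), a distance of √(0.4² + 4.6²) ≈ 4.6.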